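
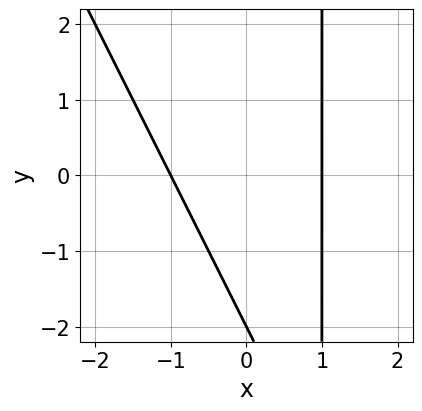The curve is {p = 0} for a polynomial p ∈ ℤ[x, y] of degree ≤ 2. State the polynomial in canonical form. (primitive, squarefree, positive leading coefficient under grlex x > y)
Degree: no degree-1 curve has this shape, so deg p = 2.
From the axis intercepts and sections: one y-axis crossing is at y = -2; among the integer gridlines, it crosses the x-axis at x ∈ {-1, 1}.
Matching integer coefficients to the picture gives p.

2*x^2 + x*y - y - 2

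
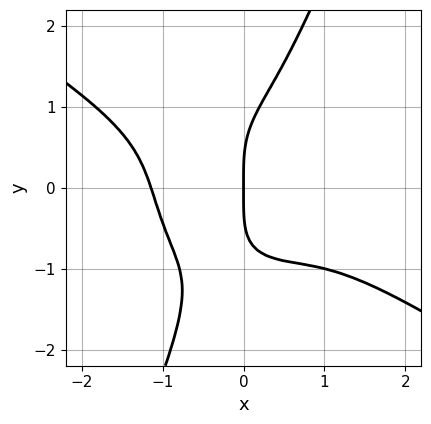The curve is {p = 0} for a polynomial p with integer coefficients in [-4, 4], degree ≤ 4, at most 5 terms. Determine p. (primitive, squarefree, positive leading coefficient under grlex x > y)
2*x^4 + 2*x^3*y + 2*x*y^3 - y^4 + 3*x

1. The degree is 4 — no degree-3 curve has this shape.
2. Checking where it meets the axes: one y-axis crossing is at y = 0; it crosses the x-axis at the gridline x = 0.
3. Matching integer coefficients to the picture gives p.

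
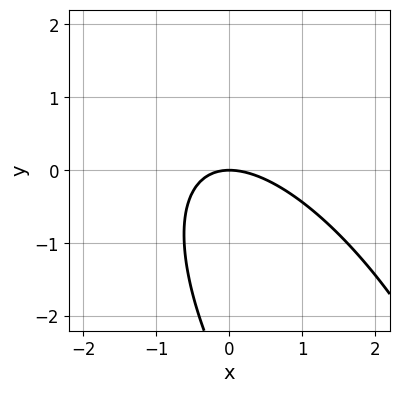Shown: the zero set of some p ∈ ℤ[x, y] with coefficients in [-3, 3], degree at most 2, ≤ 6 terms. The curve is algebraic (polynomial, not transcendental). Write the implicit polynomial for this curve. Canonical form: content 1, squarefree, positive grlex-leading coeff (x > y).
2*x^2 + 2*x*y + y^2 + 3*y

1. The degree is 2 — a generic line meets the curve in up to 2 points.
2. Against the integer gridlines: one x-axis crossing is at x = 0; one y-axis crossing is at y = 0.
3. Fitting integer coefficients to these (and the overall shape) gives p.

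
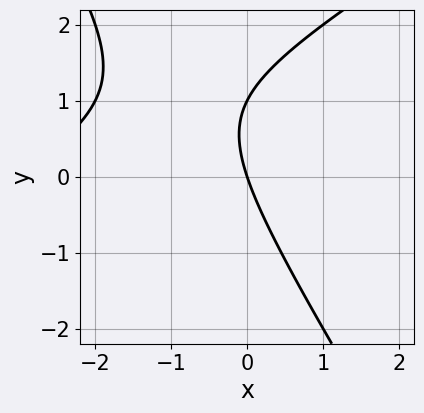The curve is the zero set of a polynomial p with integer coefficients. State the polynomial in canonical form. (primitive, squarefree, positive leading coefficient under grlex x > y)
x^2 - x*y - y^2 + 3*x + y

Degree: the shape is more complex than any degree-1 curve, so deg p = 2.
Reading off the gridlines: one x-axis crossing is at x = 0; among the integer gridlines, it crosses the y-axis at y ∈ {0, 1}.
Assembling these constraints gives the stated polynomial.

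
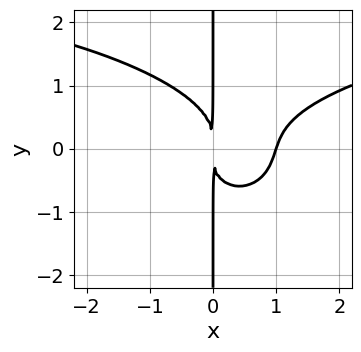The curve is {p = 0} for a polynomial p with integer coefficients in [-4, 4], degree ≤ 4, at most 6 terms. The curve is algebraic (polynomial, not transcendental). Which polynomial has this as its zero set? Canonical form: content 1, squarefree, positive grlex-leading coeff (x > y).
First, degree: the shape is more complex than any degree-3 curve, so deg p = 4.
Then, from the axis intercepts and sections: the visible y-axis segment lies entirely on the curve; it meets the x-axis at x = 1 (among the integer gridlines).
Finally, fitting integer coefficients to these (and the overall shape) gives p.

x^3*y + 3*x*y^3 - 3*x^3 + 3*x^2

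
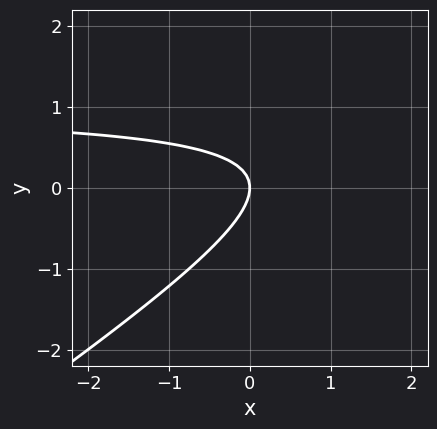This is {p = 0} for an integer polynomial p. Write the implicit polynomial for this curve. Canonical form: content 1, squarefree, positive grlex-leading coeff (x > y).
2*x*y - 3*y^2 - 2*x

First, the degree is 2 — a generic line meets the curve in up to 2 points.
Then, from the axis intercepts and sections: it crosses the x-axis at the gridline x = 0; it crosses the y-axis at the gridline y = 0.
Finally, the integer polynomial consistent with all of this is the stated p.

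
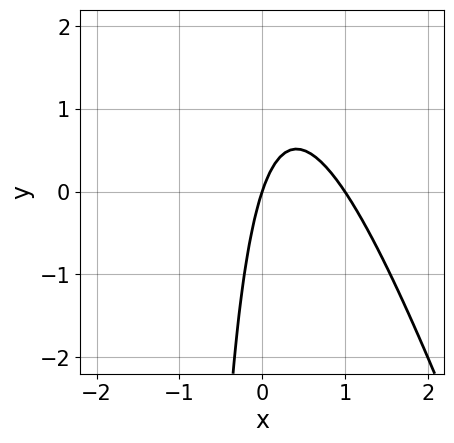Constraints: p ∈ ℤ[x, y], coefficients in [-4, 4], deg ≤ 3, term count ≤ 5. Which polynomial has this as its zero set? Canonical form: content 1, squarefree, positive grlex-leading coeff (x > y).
(a) The degree is 2 — a generic line meets the curve in up to 2 points.
(b) Observable constraints: it meets the y-axis at y = 0 (among the integer gridlines); among the integer gridlines, it crosses the x-axis at x ∈ {0, 1}.
(c) These observations pin down the coefficients.

3*x^2 + x*y - 3*x + y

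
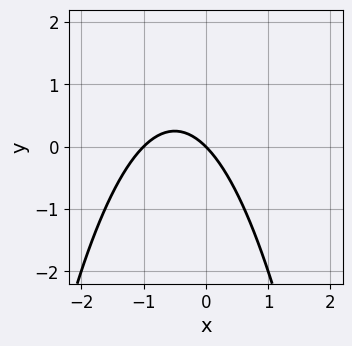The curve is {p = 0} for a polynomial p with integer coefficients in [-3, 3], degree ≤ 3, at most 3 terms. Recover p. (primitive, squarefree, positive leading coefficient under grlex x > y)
x^2 + x + y

Degree: the shape is more complex than any degree-1 curve, so deg p = 2.
From the visible intercepts: one y-axis crossing is at y = 0; among the integer gridlines, it crosses the x-axis at x ∈ {-1, 0}.
These observations pin down the coefficients.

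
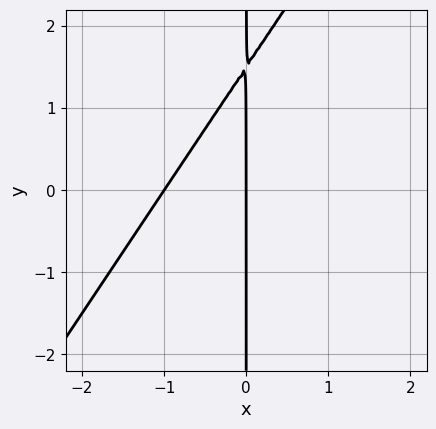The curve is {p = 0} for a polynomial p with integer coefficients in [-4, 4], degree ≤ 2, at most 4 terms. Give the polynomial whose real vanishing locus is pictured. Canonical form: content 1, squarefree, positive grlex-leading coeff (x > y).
(a) Degree: the shape is more complex than any degree-1 curve, so deg p = 2.
(b) Observable constraints: every point of the y-axis in the box is on the curve; the x-axis gridline crossings are at x ∈ {-1, 0}.
(c) Putting this together gives p.

3*x^2 - 2*x*y + 3*x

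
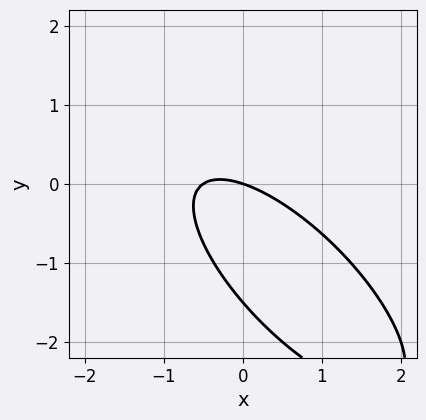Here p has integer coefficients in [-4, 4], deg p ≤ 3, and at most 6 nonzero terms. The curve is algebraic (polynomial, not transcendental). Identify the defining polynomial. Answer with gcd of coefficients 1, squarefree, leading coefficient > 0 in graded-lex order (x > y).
2*x^2 + 3*x*y + 2*y^2 + x + 3*y

1. Degree: no degree-1 curve has this shape, so deg p = 2.
2. Checking where it meets the axes: it meets the y-axis at y = 0 (among the integer gridlines); it crosses the x-axis at the gridline x = 0.
3. Assembling these constraints gives the stated polynomial.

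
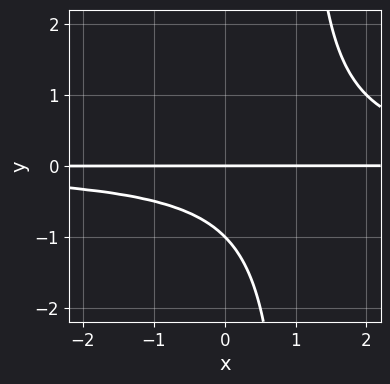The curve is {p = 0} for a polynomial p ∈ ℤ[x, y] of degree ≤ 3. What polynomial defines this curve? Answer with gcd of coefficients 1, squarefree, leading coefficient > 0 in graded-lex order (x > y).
x*y^2 - y^2 - y

The degree is 3 — a generic line meets the curve in up to 3 points.
Checking where it meets the axes: the visible x-axis segment lies entirely on the curve; the y-axis gridline crossings are at y ∈ {-1, 0}.
The integer polynomial consistent with all of this is the stated p.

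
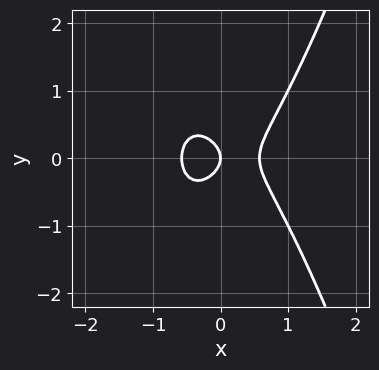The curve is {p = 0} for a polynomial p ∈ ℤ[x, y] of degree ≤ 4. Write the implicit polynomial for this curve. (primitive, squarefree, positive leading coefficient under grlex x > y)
3*x^3 - 2*y^2 - x

(a) deg p = 3. A generic line meets the curve in up to 3 points.
(b) Symmetries: it's symmetric under y → −y, forcing even powers of y.
(c) Observable constraints: it crosses the x-axis at the gridline x = 0; it meets the y-axis at y = 0 (among the integer gridlines).
(d) Assembling these constraints gives the stated polynomial.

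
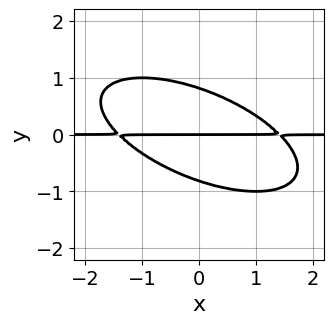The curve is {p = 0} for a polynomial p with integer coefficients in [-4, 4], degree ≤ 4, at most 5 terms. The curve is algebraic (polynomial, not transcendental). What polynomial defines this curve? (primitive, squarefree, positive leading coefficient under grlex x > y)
1. Degree: a generic line meets the curve in up to 3 points, so deg p = 3.
2. Against the integer gridlines: every point of the x-axis in the box is on the curve; one y-axis crossing is at y = 0.
3. These observations pin down the coefficients.

x^2*y + 2*x*y^2 + 3*y^3 - 2*y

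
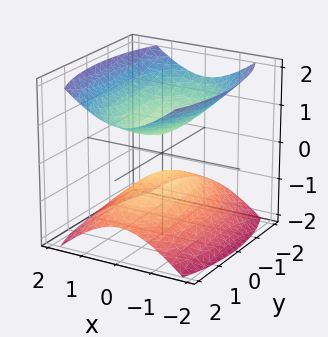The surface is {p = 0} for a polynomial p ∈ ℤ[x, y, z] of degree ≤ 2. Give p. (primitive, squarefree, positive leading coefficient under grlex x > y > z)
1. I count 2 distinct pieces. They look like related sheets of one shape, so recover p as a whole.
2. deg p = 2. Two sheets facing apart; a quadric.
3. Symmetries: it's symmetric under z → −z, forcing even powers of z; the y ↦ −y reflection is a symmetry, so y appears only in even powers; mirror symmetry x ↦ −x ⇒ only even powers of x.
4. Against the integer gridlines: the surface avoids every integer x-axis point in the box; the surface avoids every integer y-axis point in the box.
5. Putting this together gives p.

3*x^2 + y^2 - 3*z^2 + 1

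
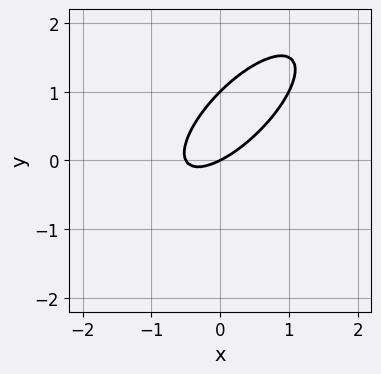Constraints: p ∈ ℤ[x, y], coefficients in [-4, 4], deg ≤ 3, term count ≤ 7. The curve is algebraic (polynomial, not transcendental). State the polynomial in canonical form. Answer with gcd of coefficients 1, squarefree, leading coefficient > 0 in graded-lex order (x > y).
2*x^2 - 3*x*y + 2*y^2 + x - 2*y

Degree: the shape is more complex than any degree-1 curve, so deg p = 2.
Against the integer gridlines: one x-axis crossing is at x = 0; the y-axis gridline crossings are at y ∈ {0, 1}.
Fitting integer coefficients to these (and the overall shape) gives p.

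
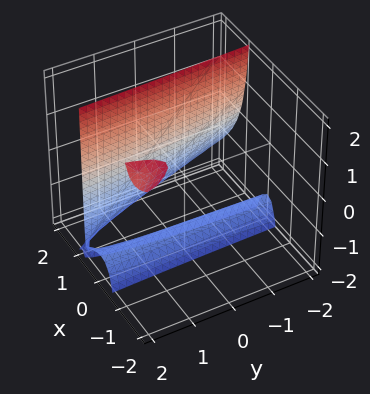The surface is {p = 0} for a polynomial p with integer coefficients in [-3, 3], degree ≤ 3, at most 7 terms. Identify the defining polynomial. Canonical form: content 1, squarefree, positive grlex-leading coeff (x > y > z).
(a) There are 2 components.
(b) Degree: the shape is more complex than any degree-2 surface, so deg p = 3.
(c) From the axis intercepts and sections: it misses every integer gridline on the y-axis; it meets the x-axis at x = 1 (among the integer gridlines).
(d) Matching integer coefficients to the picture gives p.

3*x^3 + x^2*y + 3*x^2*z - 2*z - 3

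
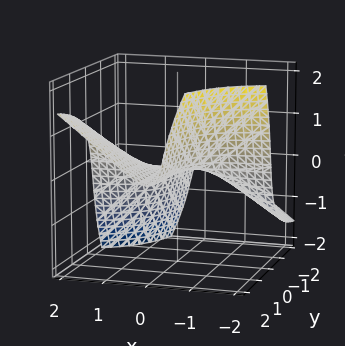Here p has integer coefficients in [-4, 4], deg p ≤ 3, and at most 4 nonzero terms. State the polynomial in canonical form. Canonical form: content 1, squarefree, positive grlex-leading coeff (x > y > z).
Degree: the shape is more complex than any degree-2 surface, so deg p = 3.
Observable constraints: it crosses the z-axis at the gridline z = 0; every point of the x-axis in the box is on the surface; every point of the y-axis in the box is on the surface.
Assembling these constraints gives the stated polynomial.

3*x^2*y - 3*x*y*z - z^3 - 3*z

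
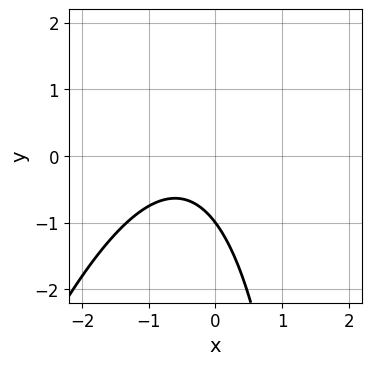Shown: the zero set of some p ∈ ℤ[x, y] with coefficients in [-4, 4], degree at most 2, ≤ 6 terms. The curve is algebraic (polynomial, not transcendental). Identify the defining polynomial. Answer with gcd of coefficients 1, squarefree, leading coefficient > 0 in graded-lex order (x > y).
First, degree: the shape is more complex than any degree-1 curve, so deg p = 2.
Next, observable constraints: it crosses the y-axis at the gridline y = -1; it misses every integer gridline on the x-axis.
Finally, the integer polynomial consistent with all of this is the stated p.

3*x^2 - x*y + 3*x + 3*y + 3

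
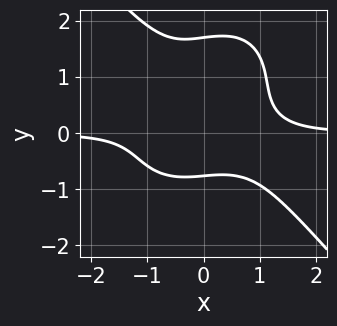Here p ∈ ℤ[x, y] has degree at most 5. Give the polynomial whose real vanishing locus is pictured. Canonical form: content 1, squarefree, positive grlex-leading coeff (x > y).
The degree is 4 — no degree-3 curve has this shape.
From the axis intercepts and sections: the curve avoids every integer x-axis point in the box.
These observations pin down the coefficients.

3*x^3*y + 2*y^4 - 3*y^3 - x*y - 2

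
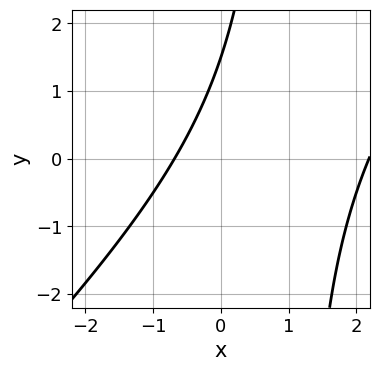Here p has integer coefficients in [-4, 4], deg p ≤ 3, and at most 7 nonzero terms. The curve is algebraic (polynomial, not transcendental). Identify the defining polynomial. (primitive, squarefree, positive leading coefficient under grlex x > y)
2*x^2 - 2*x*y - 3*x + 2*y - 3

First, the degree is 2 — no degree-1 curve has this shape.
Finally, the integer polynomial consistent with all of this is the stated p.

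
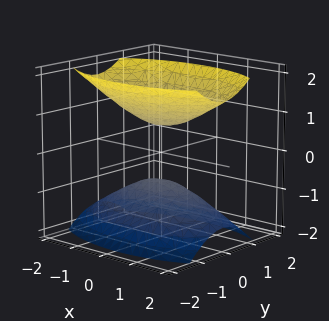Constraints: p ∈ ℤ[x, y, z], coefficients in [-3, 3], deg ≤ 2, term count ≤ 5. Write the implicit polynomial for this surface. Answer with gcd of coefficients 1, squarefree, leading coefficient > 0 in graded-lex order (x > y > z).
x^2 + 3*y^2 - 2*z^2 + 1

First, the picture has 2 separate pieces. Treating them together as one polynomial.
Then, degree: two sheets facing apart; a quadric, so deg p = 2.
Then, symmetries: mirror symmetry z ↦ −z ⇒ only even powers of z; it's symmetric under x → −x, forcing even powers of x; the y ↦ −y reflection is a symmetry, so y appears only in even powers.
Next, reading off the gridlines: it misses every integer gridline on the x-axis; no y-intercept at any integer in the box.
Finally, assembling these constraints gives the stated polynomial.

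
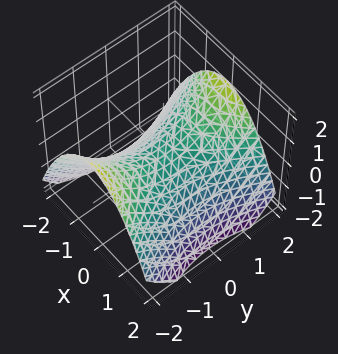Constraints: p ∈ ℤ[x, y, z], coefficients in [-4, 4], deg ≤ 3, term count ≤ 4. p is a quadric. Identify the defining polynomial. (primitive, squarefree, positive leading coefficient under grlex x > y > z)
deg p = 2. A saddle surface; a quadric.
Symmetries: it's symmetric under x → −x, forcing even powers of x; the y ↦ −y reflection is a symmetry, so y appears only in even powers.
Against the integer gridlines: it meets the y-axis at y = 0 (among the integer gridlines); it meets the x-axis at x = 0 (among the integer gridlines); it meets the z-axis at z = 0 (among the integer gridlines).
Fitting integer coefficients to these (and the overall shape) gives p.

2*x^2 - y^2 + 3*z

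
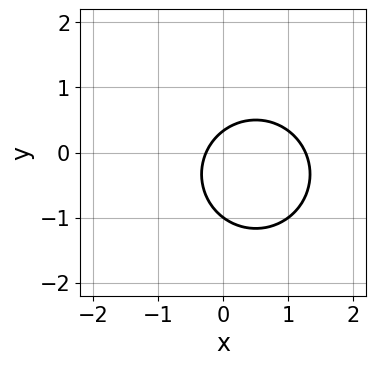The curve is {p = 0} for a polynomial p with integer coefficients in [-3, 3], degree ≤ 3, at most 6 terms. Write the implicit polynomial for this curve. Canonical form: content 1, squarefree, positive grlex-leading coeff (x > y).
3*x^2 + 3*y^2 - 3*x + 2*y - 1

(a) Degree: no degree-1 curve has this shape, so deg p = 2.
(b) Reading off the gridlines: it crosses the y-axis at the gridline y = -1.
(c) Solving for integer coefficients yields p as stated.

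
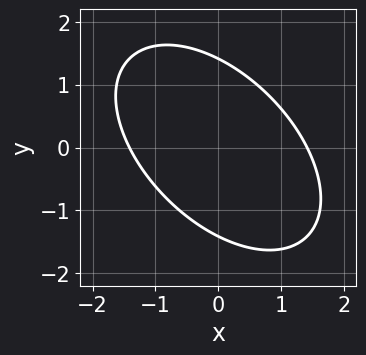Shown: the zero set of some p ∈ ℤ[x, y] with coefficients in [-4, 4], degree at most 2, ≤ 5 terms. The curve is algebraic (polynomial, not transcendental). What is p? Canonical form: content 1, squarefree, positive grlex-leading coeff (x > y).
x^2 + x*y + y^2 - 2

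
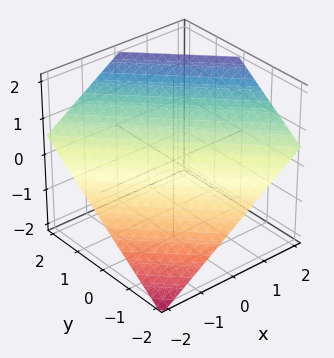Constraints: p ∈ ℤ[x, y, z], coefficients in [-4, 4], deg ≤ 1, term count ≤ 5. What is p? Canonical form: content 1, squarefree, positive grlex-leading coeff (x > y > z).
2*x + 2*y - 3*z + 2

(a) deg p = 1.
(b) Checking where it meets the axes: it crosses the x-axis at the gridline x = -1; one y-axis crossing is at y = -1.
(c) Together with the visible shape, these determine p as stated.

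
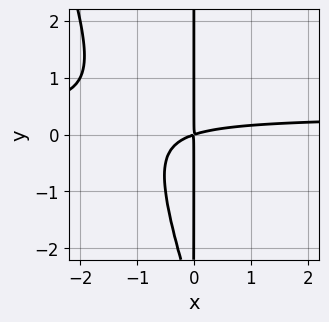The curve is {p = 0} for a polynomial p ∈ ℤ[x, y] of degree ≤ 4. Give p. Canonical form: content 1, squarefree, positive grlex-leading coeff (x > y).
3*x^2*y + x*y^2 - x^2 + 3*x*y

(a) The degree is 3 — no degree-2 curve has this shape.
(b) Observable constraints: the visible y-axis segment lies entirely on the curve.
(c) Matching integer coefficients to the picture gives p.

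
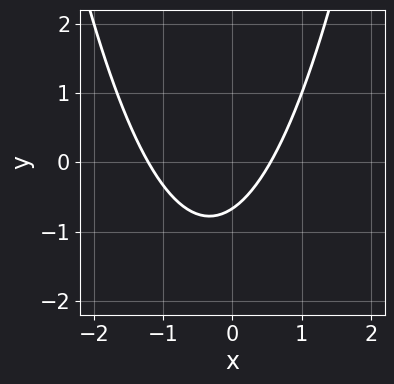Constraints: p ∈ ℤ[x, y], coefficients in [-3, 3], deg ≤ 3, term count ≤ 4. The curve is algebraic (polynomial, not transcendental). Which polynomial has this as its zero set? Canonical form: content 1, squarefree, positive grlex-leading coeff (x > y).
3*x^2 + 2*x - 3*y - 2

(a) deg p = 2. No degree-1 curve has this shape.
(b) Matching integer coefficients to the picture gives p.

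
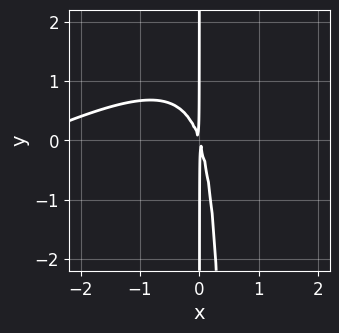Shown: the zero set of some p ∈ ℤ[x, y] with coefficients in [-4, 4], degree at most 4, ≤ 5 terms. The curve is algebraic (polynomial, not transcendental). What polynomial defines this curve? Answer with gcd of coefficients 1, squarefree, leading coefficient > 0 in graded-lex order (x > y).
x^3 - 2*x^2*y + 3*x^2 + x*y

(a) deg p = 3. A generic line meets the curve in up to 3 points.
(b) Against the integer gridlines: every point of the y-axis in the box is on the curve.
(c) Together with the visible shape, these determine p as stated.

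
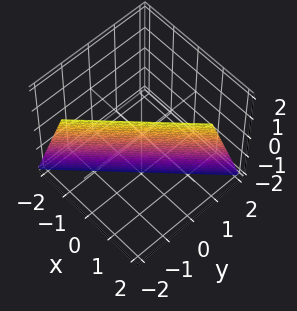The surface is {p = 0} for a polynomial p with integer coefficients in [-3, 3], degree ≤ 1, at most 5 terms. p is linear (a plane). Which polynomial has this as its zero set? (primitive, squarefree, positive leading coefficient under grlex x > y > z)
deg p = 1.
Observable constraints: it crosses the z-axis at the gridline z = -2.
Assembling these constraints gives the stated polynomial.

3*x - 3*y - z - 2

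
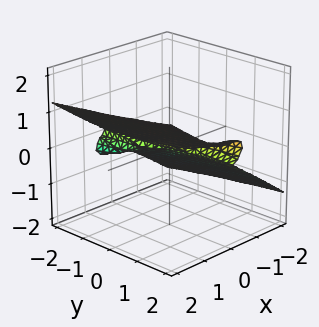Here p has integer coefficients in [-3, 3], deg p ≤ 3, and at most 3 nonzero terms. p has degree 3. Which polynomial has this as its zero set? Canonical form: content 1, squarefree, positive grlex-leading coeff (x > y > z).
x^3 + y*z^2 - 3*z^3

Degree: a generic line meets the surface in up to 3 points, so deg p = 3.
Reading off the gridlines: it meets the z-axis at z = 0 (among the integer gridlines); every point of the y-axis in the box is on the surface; one x-axis crossing is at x = 0.
The integer polynomial consistent with all of this is the stated p.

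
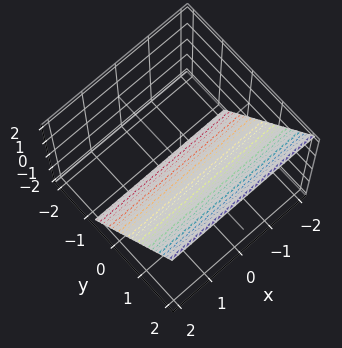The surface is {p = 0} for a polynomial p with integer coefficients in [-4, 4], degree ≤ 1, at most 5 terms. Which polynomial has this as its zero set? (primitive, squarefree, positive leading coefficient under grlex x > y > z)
deg p = 1. The surface is flat (a plane).
Reading off the gridlines: the surface avoids every integer x-axis point in the box; it crosses the z-axis at the gridline z = -1.
Putting this together gives p.

3*y - 2*z - 2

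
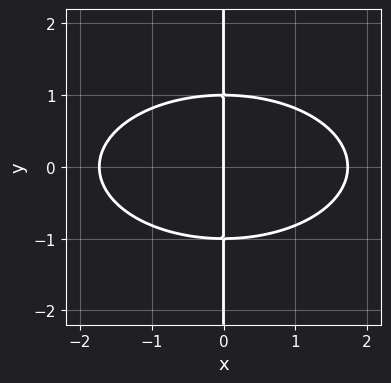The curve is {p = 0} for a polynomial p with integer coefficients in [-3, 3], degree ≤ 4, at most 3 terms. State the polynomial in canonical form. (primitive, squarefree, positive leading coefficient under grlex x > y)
x^3 + 3*x*y^2 - 3*x

(a) The degree is 3 — no degree-2 curve has this shape.
(b) Symmetries: it's symmetric under y → −y, forcing even powers of y.
(c) Observable constraints: every point of the y-axis in the box is on the curve; it meets the x-axis at x = 0 (among the integer gridlines).
(d) Putting this together gives p.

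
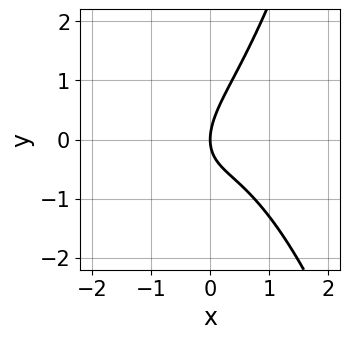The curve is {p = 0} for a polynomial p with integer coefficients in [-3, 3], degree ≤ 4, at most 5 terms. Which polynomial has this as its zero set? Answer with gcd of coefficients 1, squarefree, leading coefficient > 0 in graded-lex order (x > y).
3*x^3 + 2*x*y - 2*y^2 + 3*x

1. The degree is 3 — no degree-2 curve has this shape.
2. Observable constraints: it meets the x-axis at x = 0 (among the integer gridlines); it crosses the y-axis at the gridline y = 0.
3. Putting this together gives p.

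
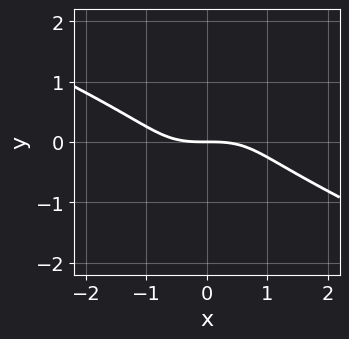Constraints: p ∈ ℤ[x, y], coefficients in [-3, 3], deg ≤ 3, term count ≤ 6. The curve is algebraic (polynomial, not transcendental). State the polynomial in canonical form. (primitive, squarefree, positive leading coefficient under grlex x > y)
(a) Degree: the shape is more complex than any degree-2 curve, so deg p = 3.
(b) Observable constraints: one x-axis crossing is at x = 0; one y-axis crossing is at y = 0.
(c) Fitting integer coefficients to these (and the overall shape) gives p.

x^3 - 3*x*y^2 + 3*y^3 + 3*y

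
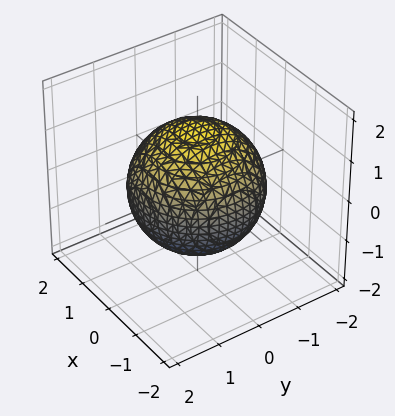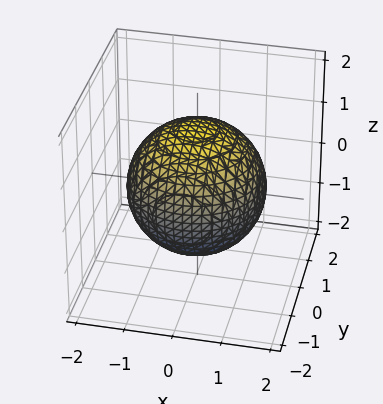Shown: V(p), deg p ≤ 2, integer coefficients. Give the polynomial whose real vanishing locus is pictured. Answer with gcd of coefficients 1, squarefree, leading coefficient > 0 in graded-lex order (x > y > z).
1. deg p = 2. A closed, bounded, convex surface; a quadric.
2. Symmetries: it's symmetric under z → −z, forcing even powers of z; the z-axis is an axis of rotation, so x and y enter only as x² + y².
3. From the visible intercepts: a circular section at z = 0 has radius between 1 and 2.
4. These observations pin down the coefficients.

x^2 + y^2 + z^2 - 2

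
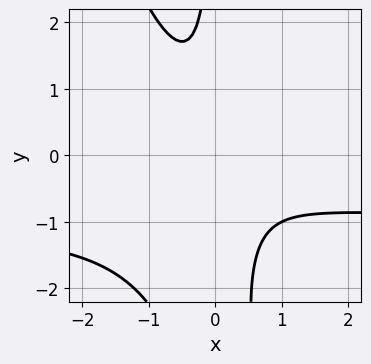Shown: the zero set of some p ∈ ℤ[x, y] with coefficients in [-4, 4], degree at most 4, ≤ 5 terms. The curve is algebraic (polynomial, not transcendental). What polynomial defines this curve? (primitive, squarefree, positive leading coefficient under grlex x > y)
Degree: no degree-2 curve has this shape, so deg p = 3.
Against the integer gridlines: the curve avoids every integer y-axis point in the box; no x-intercept at any integer in the box.
Fitting integer coefficients to these (and the overall shape) gives p.

3*x^2*y + x*y^2 + 3*x^2 + 3*x*y + 2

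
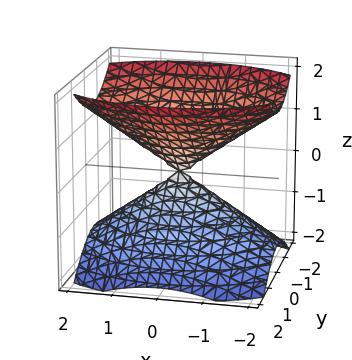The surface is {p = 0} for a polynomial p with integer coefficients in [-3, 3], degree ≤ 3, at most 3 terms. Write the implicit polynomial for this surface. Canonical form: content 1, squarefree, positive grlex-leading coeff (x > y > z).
x^2 + 2*y^2 - 2*z^2

1. I count 2 distinct pieces. Treating them together as one polynomial.
2. The degree is 2 — a double cone through the origin; a quadric.
3. Symmetries: mirror symmetry x ↦ −x ⇒ only even powers of x; it's symmetric under y → −y, forcing even powers of y; mirror symmetry z ↦ −z ⇒ only even powers of z.
4. Reading off the gridlines: one x-axis crossing is at x = 0; it crosses the y-axis at the gridline y = 0; one z-axis crossing is at z = 0.
5. Fitting integer coefficients to these (and the overall shape) gives p.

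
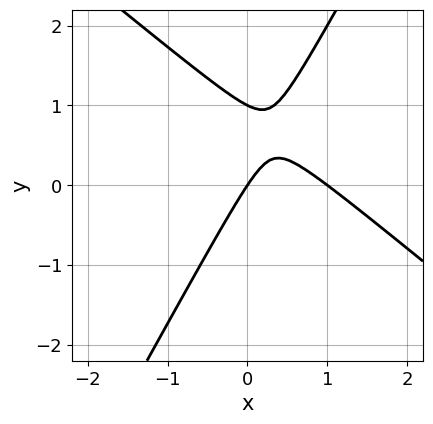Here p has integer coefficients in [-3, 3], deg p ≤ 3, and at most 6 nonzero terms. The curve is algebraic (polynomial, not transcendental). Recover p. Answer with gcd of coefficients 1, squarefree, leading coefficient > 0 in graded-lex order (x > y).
1. Degree: the shape is more complex than any degree-1 curve, so deg p = 2.
2. Reading off the gridlines: the x-axis gridline crossings are at x ∈ {0, 1}; among the integer gridlines, it crosses the y-axis at y ∈ {0, 1}.
3. Fitting integer coefficients to these (and the overall shape) gives p.

3*x^2 + 2*x*y - 2*y^2 - 3*x + 2*y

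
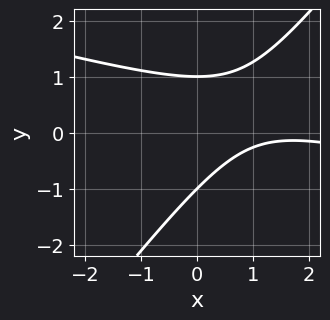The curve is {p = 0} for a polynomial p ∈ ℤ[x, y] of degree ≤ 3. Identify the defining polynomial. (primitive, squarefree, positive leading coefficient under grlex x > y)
1. The degree is 2 — the shape is more complex than any degree-1 curve.
2. Against the integer gridlines: among the integer gridlines, it crosses the y-axis at y ∈ {-1, 1}; no x-intercept at any integer in the box.
3. Together with the visible shape, these determine p as stated.

x^2 + 3*x*y - 3*y^2 - 3*x + 3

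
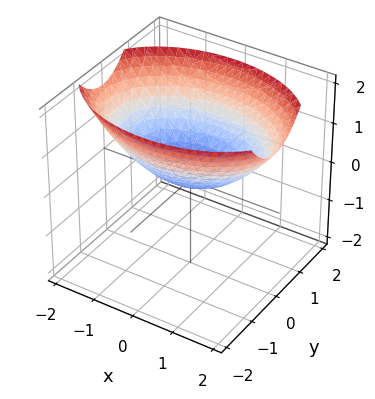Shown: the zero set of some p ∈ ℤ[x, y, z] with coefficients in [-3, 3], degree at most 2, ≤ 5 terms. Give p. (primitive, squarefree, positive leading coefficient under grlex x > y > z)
x^2 + 2*y^2 - 3*z

(a) deg p = 2. A paraboloid; a quadric.
(b) Symmetries: mirror symmetry x ↦ −x ⇒ only even powers of x; mirror symmetry y ↦ −y ⇒ only even powers of y.
(c) From the visible intercepts: it meets the z-axis at z = 0 (among the integer gridlines); it crosses the y-axis at the gridline y = 0; it crosses the x-axis at the gridline x = 0.
(d) Assembling these constraints gives the stated polynomial.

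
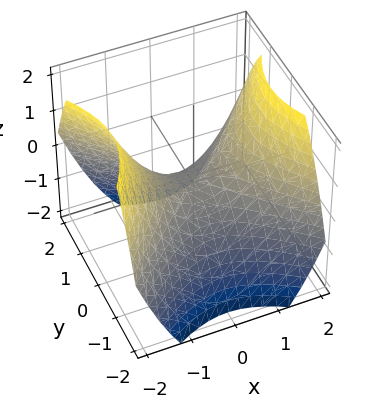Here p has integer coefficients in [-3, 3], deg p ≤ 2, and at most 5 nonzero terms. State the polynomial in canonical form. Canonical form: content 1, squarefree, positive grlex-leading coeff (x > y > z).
1. The degree is 2 — a saddle surface; a quadric.
2. Symmetries: the x ↦ −x reflection is a symmetry, so x appears only in even powers; it's symmetric under y → −y, forcing even powers of y.
3. Reading off the gridlines: it meets the y-axis at y = 0 (among the integer gridlines); it crosses the x-axis at the gridline x = 0; it meets the z-axis at z = 0 (among the integer gridlines).
4. Assembling these constraints gives the stated polynomial.

2*x^2 - 2*y^2 - 3*z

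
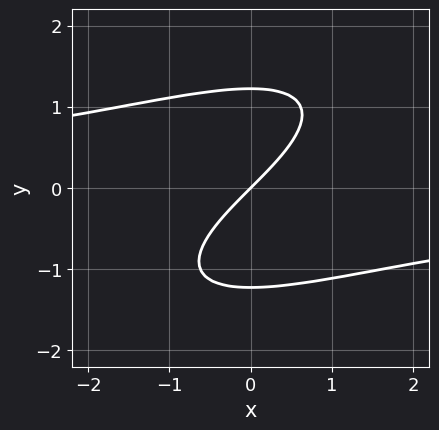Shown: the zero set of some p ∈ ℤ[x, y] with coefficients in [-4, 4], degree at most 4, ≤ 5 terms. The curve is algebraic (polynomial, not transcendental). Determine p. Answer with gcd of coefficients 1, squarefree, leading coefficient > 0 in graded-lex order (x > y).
x^2*y - 2*x*y^2 + 2*y^3 + 3*x - 3*y

deg p = 3.
Against the integer gridlines: it meets the x-axis at x = 0 (among the integer gridlines); one y-axis crossing is at y = 0.
Together with the visible shape, these determine p as stated.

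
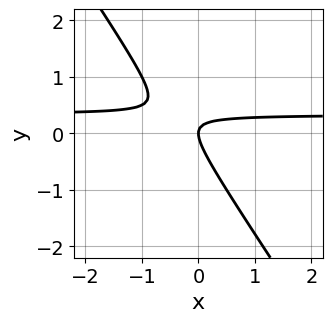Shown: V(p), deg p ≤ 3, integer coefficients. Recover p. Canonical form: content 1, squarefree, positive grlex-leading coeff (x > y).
3*x*y + 2*y^2 - x

First, the degree is 2 — no degree-1 curve has this shape.
Next, observable constraints: one x-axis crossing is at x = 0; one y-axis crossing is at y = 0.
Finally, fitting integer coefficients to these (and the overall shape) gives p.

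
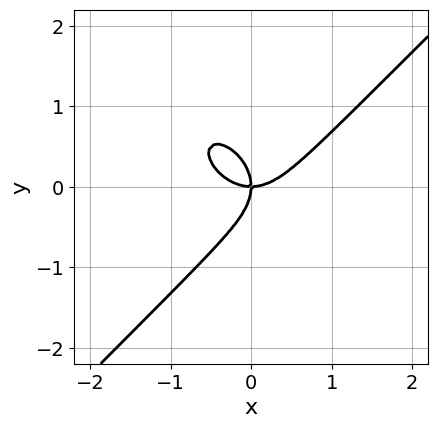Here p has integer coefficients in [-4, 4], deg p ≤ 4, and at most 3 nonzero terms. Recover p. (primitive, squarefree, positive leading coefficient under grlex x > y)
First, deg p = 3.
Next, against the integer gridlines: it crosses the y-axis at the gridline y = 0; it meets the x-axis at x = 0 (among the integer gridlines).
Finally, together with the visible shape, these determine p as stated.

x^3 - y^3 - x*y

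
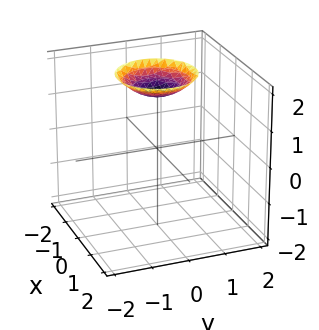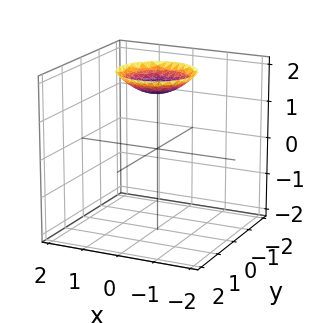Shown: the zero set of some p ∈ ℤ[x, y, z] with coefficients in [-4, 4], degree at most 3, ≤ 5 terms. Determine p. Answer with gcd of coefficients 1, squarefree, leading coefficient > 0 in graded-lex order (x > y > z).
Degree: a generic line meets the surface in up to 2 points, so deg p = 2.
Symmetries: rotational symmetry about the z-axis ⇒ p depends on x, y only through x² + y².
Observable constraints: it misses every integer gridline on the y-axis; the surface avoids every integer x-axis point in the box.
Together with the visible shape, these determine p as stated.

x^2 + y^2 - 2*z + 3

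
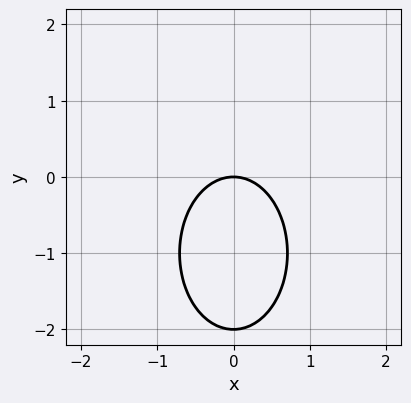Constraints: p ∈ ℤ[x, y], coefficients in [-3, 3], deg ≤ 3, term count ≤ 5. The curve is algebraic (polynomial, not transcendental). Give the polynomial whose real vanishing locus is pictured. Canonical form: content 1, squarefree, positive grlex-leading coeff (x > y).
2*x^2 + y^2 + 2*y

First, deg p = 2. No degree-1 curve has this shape.
Next, symmetries: it's symmetric under x → −x, forcing even powers of x.
Next, against the integer gridlines: it meets the x-axis at x = 0 (among the integer gridlines); the y-axis gridline crossings are at y ∈ {-2, 0}.
Finally, fitting integer coefficients to these (and the overall shape) gives p.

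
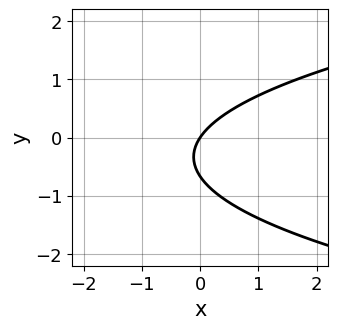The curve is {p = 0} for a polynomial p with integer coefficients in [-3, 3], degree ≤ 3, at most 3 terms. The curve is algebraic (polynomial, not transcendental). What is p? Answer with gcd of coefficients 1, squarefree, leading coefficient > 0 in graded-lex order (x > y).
3*y^2 - 3*x + 2*y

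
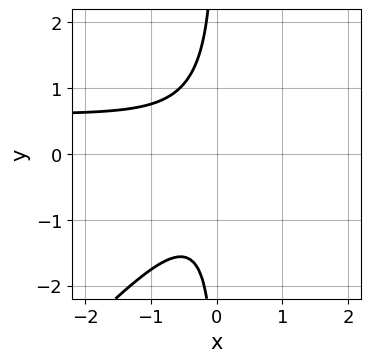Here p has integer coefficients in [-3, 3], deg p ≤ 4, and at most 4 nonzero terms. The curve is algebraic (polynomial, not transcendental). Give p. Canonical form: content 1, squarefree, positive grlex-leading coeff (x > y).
1. Degree: a generic line meets the curve in up to 3 points, so deg p = 3.
2. From the axis intercepts and sections: the curve avoids every integer y-axis point in the box; no x-intercept at any integer in the box.
3. Assembling these constraints gives the stated polynomial.

3*x^2*y - 3*x*y^2 - 2*x^2 - 2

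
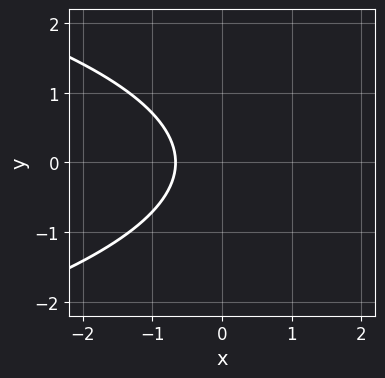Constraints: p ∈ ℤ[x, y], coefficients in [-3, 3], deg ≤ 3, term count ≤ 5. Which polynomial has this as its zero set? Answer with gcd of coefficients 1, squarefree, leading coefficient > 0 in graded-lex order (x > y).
2*y^2 + 3*x + 2

The degree is 2 — the shape is more complex than any degree-1 curve.
Symmetries: the y ↦ −y reflection is a symmetry, so y appears only in even powers.
Checking where it meets the axes: it misses every integer gridline on the y-axis.
These observations pin down the coefficients.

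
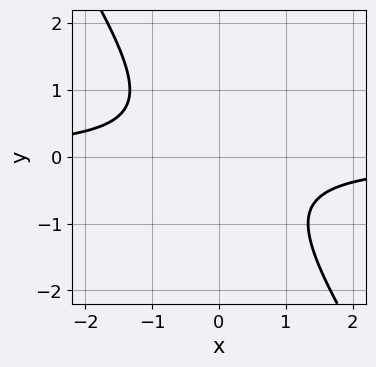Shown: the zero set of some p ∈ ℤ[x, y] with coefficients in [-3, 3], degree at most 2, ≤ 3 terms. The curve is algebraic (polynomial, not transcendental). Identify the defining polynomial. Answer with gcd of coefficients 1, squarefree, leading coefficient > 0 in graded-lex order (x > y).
(a) deg p = 2. A generic line meets the curve in up to 2 points.
(b) From the axis intercepts and sections: no x-intercept at any integer in the box; it misses every integer gridline on the y-axis.
(c) These observations pin down the coefficients.

3*x*y + 2*y^2 + 2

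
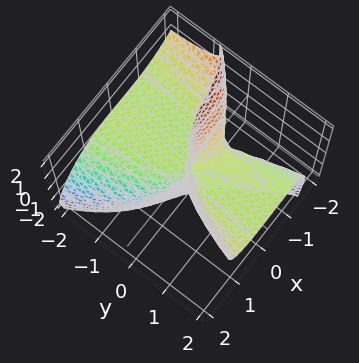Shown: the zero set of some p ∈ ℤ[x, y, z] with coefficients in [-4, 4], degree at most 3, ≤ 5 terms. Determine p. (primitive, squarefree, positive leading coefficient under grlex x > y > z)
1. deg p = 3.
2. Checking where it meets the axes: the visible y-axis segment lies entirely on the surface; one x-axis crossing is at x = -1.
3. Solving for integer coefficients yields p as stated.

x^3 + x^2*z + x*z^2 + x^2 - 3*y*z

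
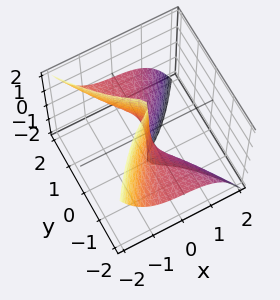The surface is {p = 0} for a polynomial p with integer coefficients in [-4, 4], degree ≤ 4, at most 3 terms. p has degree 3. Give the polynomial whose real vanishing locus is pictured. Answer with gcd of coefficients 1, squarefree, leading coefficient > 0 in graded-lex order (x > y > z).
The degree is 3 — no degree-2 surface has this shape.
Against the integer gridlines: it crosses the x-axis at the gridline x = 0; the visible z-axis segment lies entirely on the surface; every point of the y-axis in the box is on the surface.
These observations pin down the coefficients.

3*x^3 + 3*y^2*z + 2*x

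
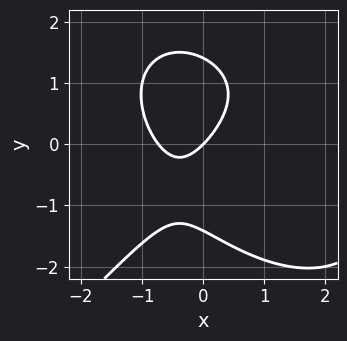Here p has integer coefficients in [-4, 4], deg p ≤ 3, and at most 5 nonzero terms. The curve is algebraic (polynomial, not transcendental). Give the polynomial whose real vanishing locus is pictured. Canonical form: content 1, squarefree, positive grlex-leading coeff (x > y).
x^3 - y^3 - 2*x^2 - 2*x + 2*y

deg p = 3.
From the axis intercepts and sections: it meets the x-axis at x = 0 (among the integer gridlines); it meets the y-axis at y = 0 (among the integer gridlines).
The integer polynomial consistent with all of this is the stated p.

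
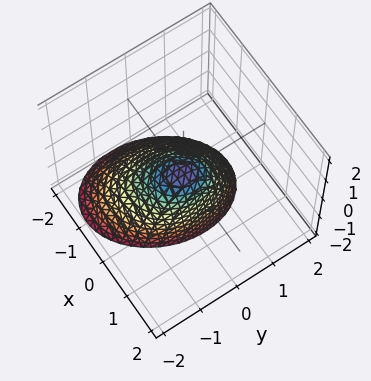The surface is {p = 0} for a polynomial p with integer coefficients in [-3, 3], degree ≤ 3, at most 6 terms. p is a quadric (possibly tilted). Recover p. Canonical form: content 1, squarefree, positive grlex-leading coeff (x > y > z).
First, the degree is 2 — no degree-1 surface has this shape.
Then, checking where it meets the axes: it meets the y-axis at y = 0 (among the integer gridlines); it crosses the z-axis at the gridline z = 0; it crosses the x-axis at the gridline x = 0.
Finally, solving for integer coefficients yields p as stated.

3*x^2 - x*y - 2*x*z + 2*y^2 + 2*z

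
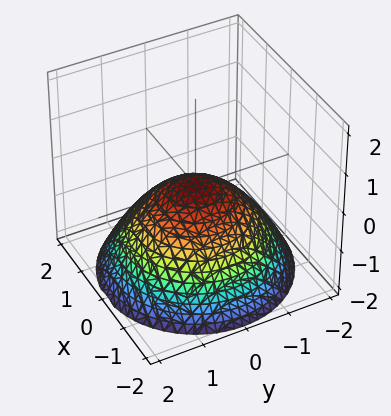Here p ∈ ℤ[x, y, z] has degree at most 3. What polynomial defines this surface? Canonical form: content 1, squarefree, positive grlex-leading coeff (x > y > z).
x^2 + y^2 + 2*z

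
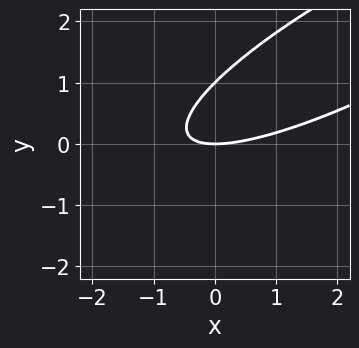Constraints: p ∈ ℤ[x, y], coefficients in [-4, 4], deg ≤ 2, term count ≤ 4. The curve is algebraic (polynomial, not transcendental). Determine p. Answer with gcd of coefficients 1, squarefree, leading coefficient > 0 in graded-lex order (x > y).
x^2 - 3*x*y + 3*y^2 - 3*y

First, the degree is 2 — no degree-1 curve has this shape.
Then, from the axis intercepts and sections: among the integer gridlines, it crosses the y-axis at y ∈ {0, 1}; it crosses the x-axis at the gridline x = 0.
Finally, solving for integer coefficients yields p as stated.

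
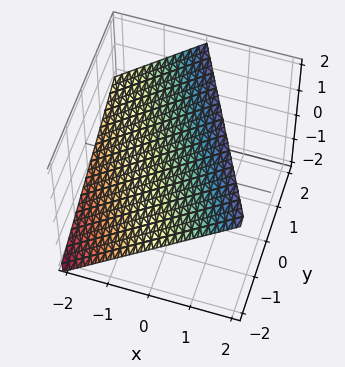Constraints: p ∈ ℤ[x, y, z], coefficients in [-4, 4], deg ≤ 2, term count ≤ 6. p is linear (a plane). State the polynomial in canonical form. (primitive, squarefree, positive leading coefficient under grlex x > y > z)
2*x + y - 2*z + 2

deg p = 1. The surface is flat (a plane).
Against the integer gridlines: it crosses the y-axis at the gridline y = -2; one x-axis crossing is at x = -1; it meets the z-axis at z = 1 (among the integer gridlines).
Assembling these constraints gives the stated polynomial.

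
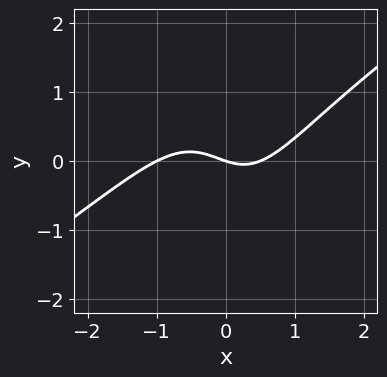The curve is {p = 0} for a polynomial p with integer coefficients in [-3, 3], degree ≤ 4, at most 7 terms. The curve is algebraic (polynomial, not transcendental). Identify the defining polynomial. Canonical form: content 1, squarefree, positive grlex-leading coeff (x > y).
2*x^3 - 3*x^2*y + x^2 - x - 3*y

Degree: a generic line meets the curve in up to 3 points, so deg p = 3.
From the axis intercepts and sections: the x-axis gridline crossings are at x ∈ {-1, 0}; it meets the y-axis at y = 0 (among the integer gridlines).
Solving for integer coefficients yields p as stated.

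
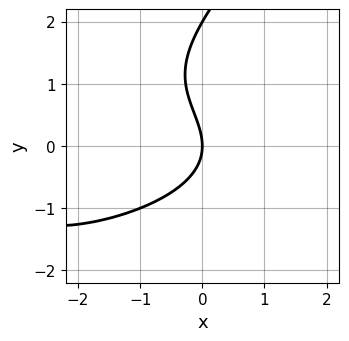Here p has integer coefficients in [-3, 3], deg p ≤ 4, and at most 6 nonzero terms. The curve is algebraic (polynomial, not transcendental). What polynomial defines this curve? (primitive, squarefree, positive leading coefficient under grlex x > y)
x*y^2 - y^3 + x^2 + 2*y^2 + 3*x

1. Degree: no degree-2 curve has this shape, so deg p = 3.
2. Reading off the gridlines: it meets the x-axis at x = 0 (among the integer gridlines); the y-axis gridline crossings are at y ∈ {0, 2}.
3. Putting this together gives p.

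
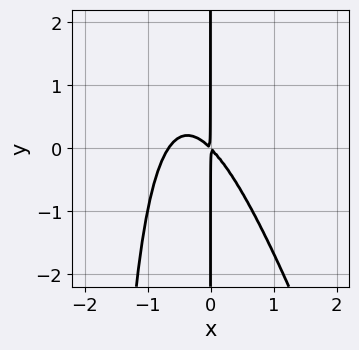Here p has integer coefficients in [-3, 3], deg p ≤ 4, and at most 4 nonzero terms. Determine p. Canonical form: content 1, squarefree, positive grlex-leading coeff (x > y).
First, degree: the shape is more complex than any degree-2 curve, so deg p = 3.
Then, reading off the gridlines: every point of the y-axis in the box is on the curve.
Finally, assembling these constraints gives the stated polynomial.

3*x^3 + x^2*y + 2*x^2 + 2*x*y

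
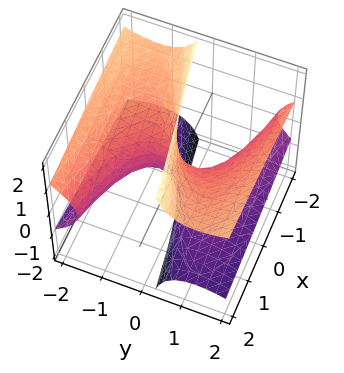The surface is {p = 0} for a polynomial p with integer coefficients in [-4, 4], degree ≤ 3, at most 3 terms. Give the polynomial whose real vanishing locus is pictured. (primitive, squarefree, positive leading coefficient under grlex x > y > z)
1. Degree: a generic line meets the surface in up to 3 points, so deg p = 3.
2. From the axis intercepts and sections: every point of the z-axis in the box is on the surface; one y-axis crossing is at y = 0; it crosses the x-axis at the gridline x = 0.
3. These observations pin down the coefficients.

y^3 - 3*y*z^2 + 2*x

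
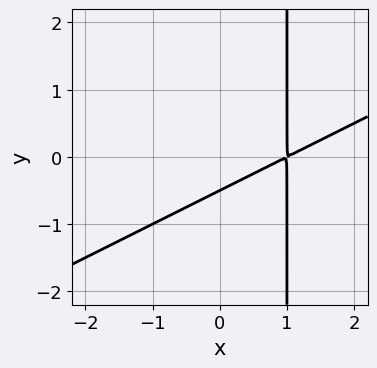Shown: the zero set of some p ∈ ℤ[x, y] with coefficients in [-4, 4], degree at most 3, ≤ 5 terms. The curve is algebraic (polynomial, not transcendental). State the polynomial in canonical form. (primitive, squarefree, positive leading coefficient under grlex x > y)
(a) deg p = 2.
(b) Solving for integer coefficients yields p as stated.

x^2 - 2*x*y - 2*x + 2*y + 1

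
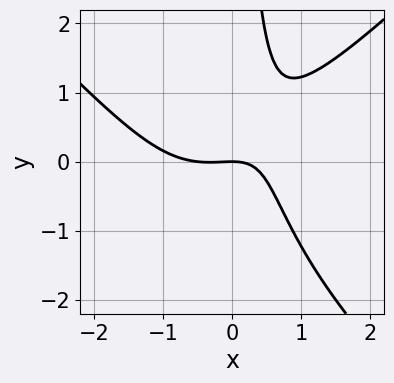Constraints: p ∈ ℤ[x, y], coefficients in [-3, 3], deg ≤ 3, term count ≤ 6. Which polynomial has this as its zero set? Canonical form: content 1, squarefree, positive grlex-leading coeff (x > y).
First, the degree is 3 — no degree-2 curve has this shape.
Then, from the axis intercepts and sections: it meets the y-axis at y = 0 (among the integer gridlines); it crosses the x-axis at the gridline x = 0.
Finally, fitting integer coefficients to these (and the overall shape) gives p.

2*x^3 - 2*x*y^2 + x^2 - 3*x*y + 3*y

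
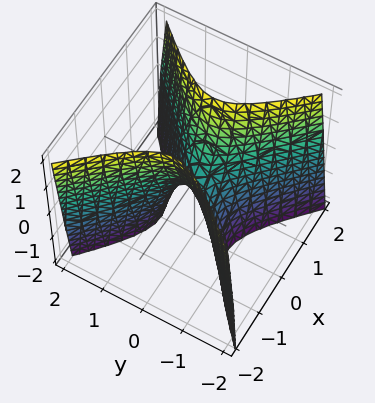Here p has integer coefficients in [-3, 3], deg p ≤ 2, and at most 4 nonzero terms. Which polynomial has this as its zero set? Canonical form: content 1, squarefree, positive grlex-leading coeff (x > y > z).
(a) Degree: a saddle surface; a quadric, so deg p = 2.
(b) Symmetries: it's symmetric under y → −y, forcing even powers of y; it's symmetric under x → −x, forcing even powers of x.
(c) Observable constraints: one z-axis crossing is at z = 0; one y-axis crossing is at y = 0; it crosses the x-axis at the gridline x = 0.
(d) Assembling these constraints gives the stated polynomial.

3*x^2 - 3*y^2 - z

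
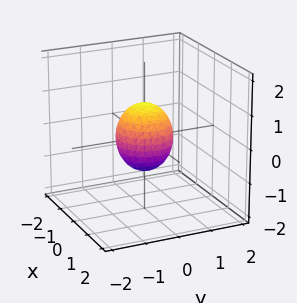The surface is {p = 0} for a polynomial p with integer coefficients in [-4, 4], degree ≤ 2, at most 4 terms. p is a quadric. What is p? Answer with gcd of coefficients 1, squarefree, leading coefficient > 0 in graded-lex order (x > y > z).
(a) Degree: a closed, bounded, convex surface; a quadric, so deg p = 2.
(b) Symmetries: the z-axis is an axis of rotation, so x and y enter only as x² + y²; the z ↦ −z reflection is a symmetry, so z appears only in even powers.
(c) Against the integer gridlines: the z-axis gridline crossings are at z ∈ {-1, 1}; a circular section at z = 0 has radius between 0 and 1.
(d) The integer polynomial consistent with all of this is the stated p.

3*x^2 + 3*y^2 + 2*z^2 - 2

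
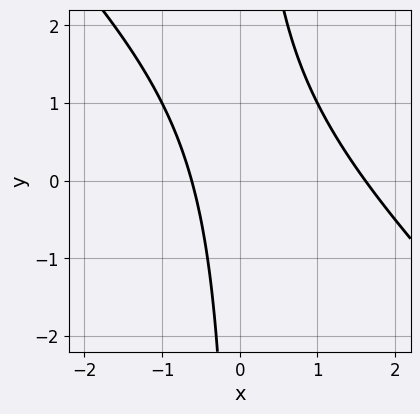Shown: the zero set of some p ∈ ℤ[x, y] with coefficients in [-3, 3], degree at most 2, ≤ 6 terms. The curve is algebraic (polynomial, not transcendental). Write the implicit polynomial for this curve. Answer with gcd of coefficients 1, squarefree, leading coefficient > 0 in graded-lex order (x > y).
First, deg p = 2. A generic line meets the curve in up to 2 points.
Next, from the visible intercepts: no y-intercept at any integer in the box.
Finally, these observations pin down the coefficients.

x^2 + x*y - x - 1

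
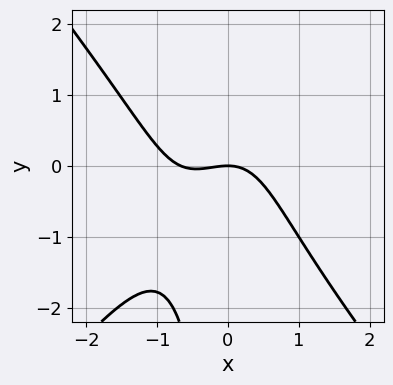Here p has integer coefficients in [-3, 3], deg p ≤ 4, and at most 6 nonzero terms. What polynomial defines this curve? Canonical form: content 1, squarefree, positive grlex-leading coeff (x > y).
3*x^3 - 2*x*y^2 + 2*x^2 + 3*y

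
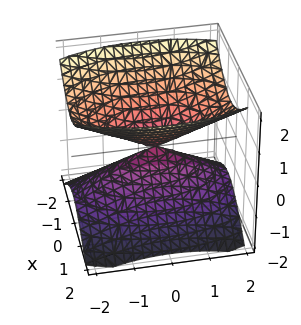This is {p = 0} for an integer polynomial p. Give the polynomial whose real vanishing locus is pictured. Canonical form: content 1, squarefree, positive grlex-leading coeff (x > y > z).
(a) There are 2 components.
(b) deg p = 2.
(c) Symmetries: it's symmetric under y → −y, forcing even powers of y; the x ↦ −x reflection is a symmetry, so x appears only in even powers; mirror symmetry z ↦ −z ⇒ only even powers of z.
(d) From the axis intercepts and sections: it meets the y-axis at y = 0 (among the integer gridlines); it crosses the z-axis at the gridline z = 0; it meets the x-axis at x = 0 (among the integer gridlines).
(e) These observations pin down the coefficients.

3*x^2 + y^2 - 3*z^2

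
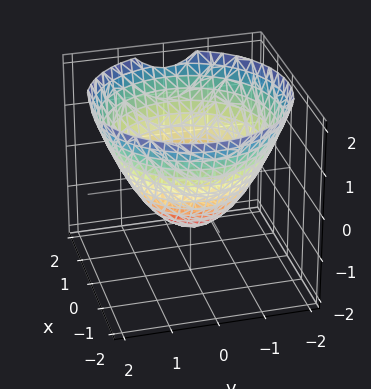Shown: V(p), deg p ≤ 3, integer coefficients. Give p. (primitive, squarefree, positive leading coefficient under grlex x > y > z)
Degree: the shape is more complex than any degree-1 surface, so deg p = 2.
Symmetries: the z-axis is an axis of rotation, so x and y enter only as x² + y².
Observable constraints: it meets the z-axis at z = -1 (among the integer gridlines); a circular section at z = 0 has radius between 1 and 2.
The integer polynomial consistent with all of this is the stated p.

2*x^2 + 2*y^2 - 3*z - 3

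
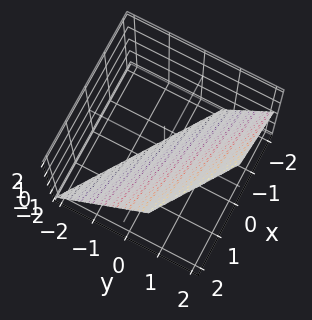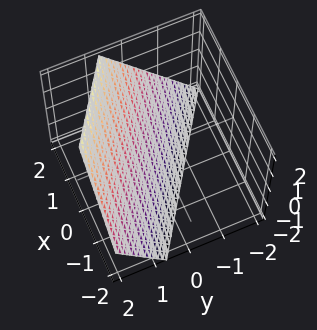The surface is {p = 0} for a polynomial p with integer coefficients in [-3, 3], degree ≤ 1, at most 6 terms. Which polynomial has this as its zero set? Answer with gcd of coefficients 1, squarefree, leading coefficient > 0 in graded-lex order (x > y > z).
The degree is 1 — the surface is flat (a plane).
From the axis intercepts and sections: one x-axis crossing is at x = 1; it meets the z-axis at z = -1 (among the integer gridlines).
Fitting integer coefficients to these (and the overall shape) gives p.

2*x + 3*y - 2*z - 2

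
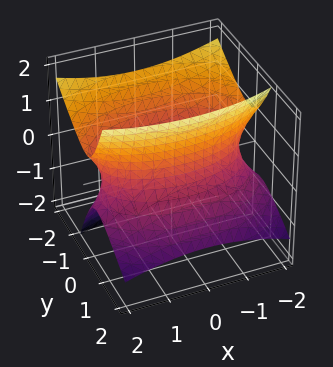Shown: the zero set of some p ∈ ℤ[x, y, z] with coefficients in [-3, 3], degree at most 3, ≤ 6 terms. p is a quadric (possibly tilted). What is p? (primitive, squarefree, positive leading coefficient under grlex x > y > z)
The degree is 2 — the shape is more complex than any degree-1 surface.
Checking where it meets the axes: it misses every integer gridline on the z-axis; the y-axis gridline crossings are at y ∈ {-1, 1}.
Fitting integer coefficients to these (and the overall shape) gives p.

x^2 + 3*y^2 + 3*y*z - 2*z^2 - 3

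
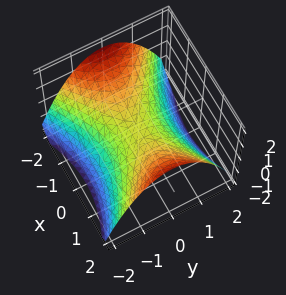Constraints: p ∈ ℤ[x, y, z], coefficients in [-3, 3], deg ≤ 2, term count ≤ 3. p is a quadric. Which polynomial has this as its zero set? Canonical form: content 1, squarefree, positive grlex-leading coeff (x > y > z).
1. deg p = 2. A hyperbolic paraboloid; a quadric.
2. Symmetries: mirror symmetry y ↦ −y ⇒ only even powers of y; mirror symmetry x ↦ −x ⇒ only even powers of x.
3. Against the integer gridlines: it meets the z-axis at z = 0 (among the integer gridlines); it crosses the y-axis at the gridline y = 0; it meets the x-axis at x = 0 (among the integer gridlines).
4. Matching integer coefficients to the picture gives p.

x^2 - 2*y^2 - 3*z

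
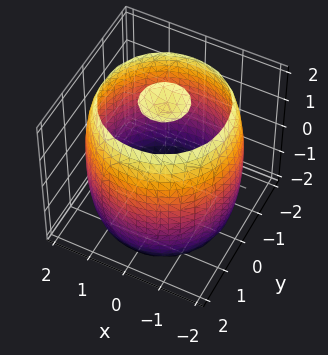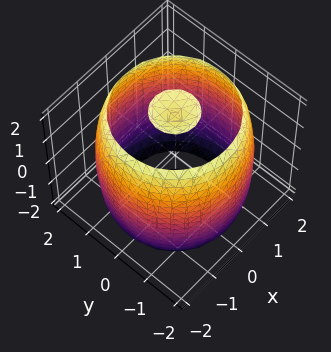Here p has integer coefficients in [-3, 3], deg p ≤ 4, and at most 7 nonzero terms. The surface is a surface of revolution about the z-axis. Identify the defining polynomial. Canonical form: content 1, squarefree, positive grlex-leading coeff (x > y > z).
x^4 + 2*x^2*y^2 + y^4 - 3*x^2 - 3*y^2 + z^2 - 3

First, there are 3 components.
Then, the degree is 4 — a generic line meets the surface in up to 4 points.
Then, by symmetry, every cross-section ⟂ z is a circle, so x, y appear only via x² + y².
Next, reading off the gridlines: a circular section at z = 1 has radius between 1 and 2.
Finally, together with the visible shape, these determine p as stated.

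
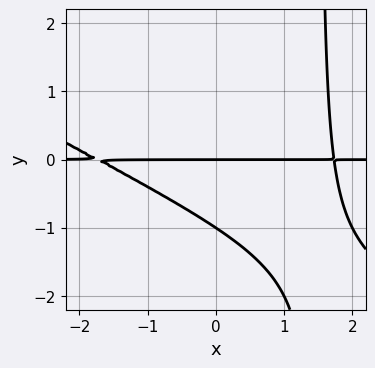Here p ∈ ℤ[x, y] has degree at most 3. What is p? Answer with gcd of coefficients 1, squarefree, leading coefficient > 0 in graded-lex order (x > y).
First, degree: the shape is more complex than any degree-2 curve, so deg p = 3.
Next, from the visible intercepts: among the integer gridlines, it crosses the y-axis at y ∈ {-1, 0}; every point of the x-axis in the box is on the curve.
Finally, putting this together gives p.

x^2*y + 2*x*y^2 - 3*y^2 - 3*y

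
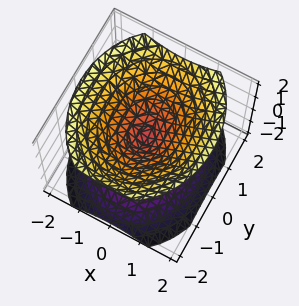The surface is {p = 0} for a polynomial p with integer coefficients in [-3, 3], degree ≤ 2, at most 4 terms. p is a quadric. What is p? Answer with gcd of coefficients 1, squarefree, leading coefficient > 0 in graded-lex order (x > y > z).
1. I count 2 distinct pieces.
2. The degree is 2 — a double cone through the origin; a quadric.
3. Symmetries: mirror symmetry y ↦ −y ⇒ only even powers of y; the x ↦ −x reflection is a symmetry, so x appears only in even powers; the z ↦ −z reflection is a symmetry, so z appears only in even powers.
4. Against the integer gridlines: one x-axis crossing is at x = 0; it crosses the z-axis at the gridline z = 0.
5. Putting this together gives p.

3*x^2 + 2*y^2 - 3*z^2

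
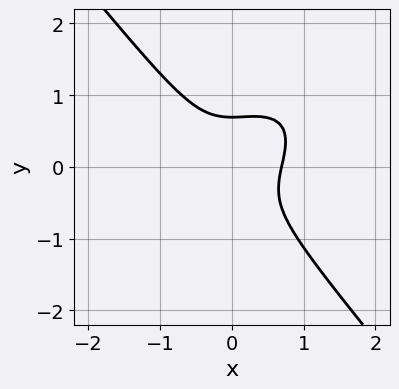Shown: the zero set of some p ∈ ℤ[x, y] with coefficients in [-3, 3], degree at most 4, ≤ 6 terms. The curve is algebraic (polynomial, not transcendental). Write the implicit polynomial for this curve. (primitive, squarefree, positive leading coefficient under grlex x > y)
3*x^3 - 2*x^2*y + 3*y^3 - 1

First, the degree is 3 — a generic line meets the curve in up to 3 points.
Finally, matching integer coefficients to the picture gives p.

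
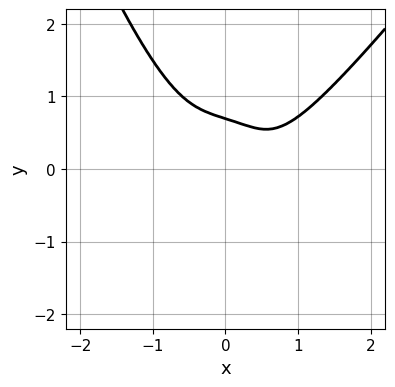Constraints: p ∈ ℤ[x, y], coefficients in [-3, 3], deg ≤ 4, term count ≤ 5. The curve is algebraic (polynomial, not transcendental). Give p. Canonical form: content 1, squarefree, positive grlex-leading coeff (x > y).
Degree: the shape is more complex than any degree-3 curve, so deg p = 4.
Reading off the gridlines: the curve avoids every integer x-axis point in the box.
Together with the visible shape, these determine p as stated.

3*x^4 - 2*x^3*y - 3*y^3 - 2*x*y + 1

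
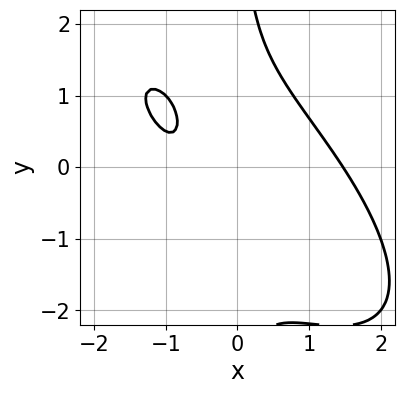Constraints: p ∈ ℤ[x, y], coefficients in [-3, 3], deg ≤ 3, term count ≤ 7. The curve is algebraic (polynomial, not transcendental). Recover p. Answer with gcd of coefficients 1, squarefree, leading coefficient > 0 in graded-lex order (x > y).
2*x^3 + 3*x^2*y + 2*x*y^2 - 3*x - 2

(a) The degree is 3 — the shape is more complex than any degree-2 curve.
(b) Observable constraints: no y-intercept at any integer in the box.
(c) Fitting integer coefficients to these (and the overall shape) gives p.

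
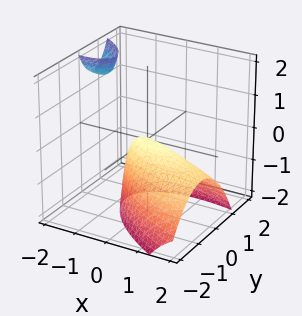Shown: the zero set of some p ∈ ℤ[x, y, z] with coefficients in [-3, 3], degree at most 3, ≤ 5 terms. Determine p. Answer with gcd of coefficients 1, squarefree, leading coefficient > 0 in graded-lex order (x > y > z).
x^2 + 2*x*y + 2*x*z + 3*y^2 + 2*z

There are 2 components.
The degree is 2 — the shape is more complex than any degree-1 surface.
Observable constraints: it meets the x-axis at x = 0 (among the integer gridlines); it crosses the y-axis at the gridline y = 0; one z-axis crossing is at z = 0.
Fitting integer coefficients to these (and the overall shape) gives p.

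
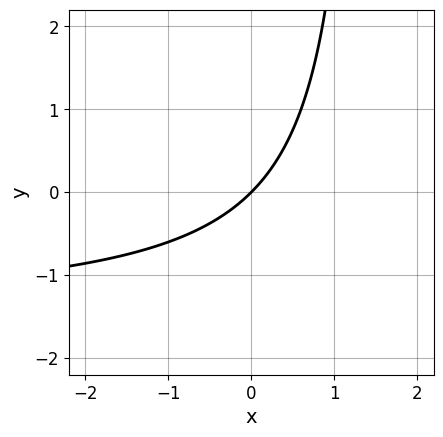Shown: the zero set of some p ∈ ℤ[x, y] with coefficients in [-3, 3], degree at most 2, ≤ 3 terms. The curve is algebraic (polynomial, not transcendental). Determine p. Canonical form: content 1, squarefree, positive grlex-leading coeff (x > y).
First, deg p = 2. The shape is more complex than any degree-1 curve.
Next, against the integer gridlines: one x-axis crossing is at x = 0; one y-axis crossing is at y = 0.
Finally, the integer polynomial consistent with all of this is the stated p.

2*x*y + 3*x - 3*y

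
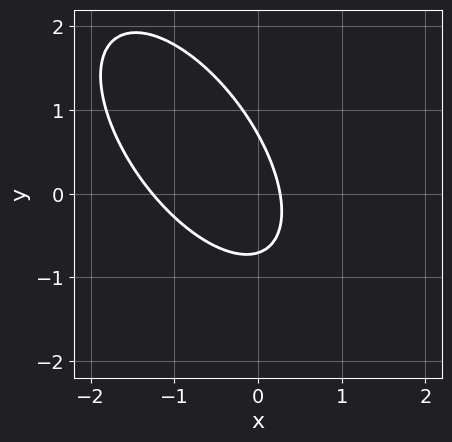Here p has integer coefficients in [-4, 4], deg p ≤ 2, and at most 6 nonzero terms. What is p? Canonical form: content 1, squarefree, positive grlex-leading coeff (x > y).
First, degree: a generic line meets the curve in up to 2 points, so deg p = 2.
Finally, the integer polynomial consistent with all of this is the stated p.

3*x^2 + 3*x*y + 2*y^2 + 3*x - 1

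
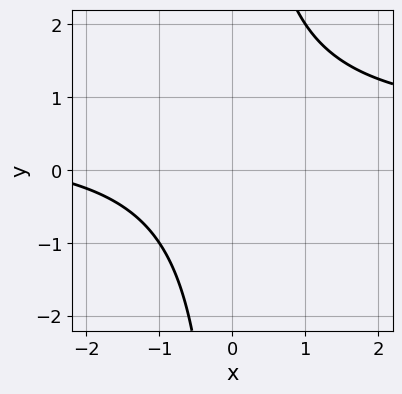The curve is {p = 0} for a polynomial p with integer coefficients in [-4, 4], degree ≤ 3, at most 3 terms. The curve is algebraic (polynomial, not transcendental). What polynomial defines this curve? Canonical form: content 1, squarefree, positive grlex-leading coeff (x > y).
2*x*y - x - 3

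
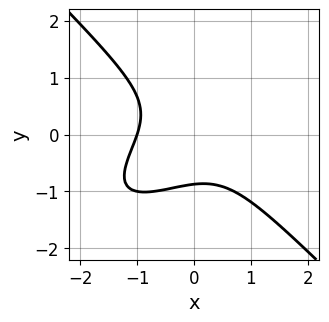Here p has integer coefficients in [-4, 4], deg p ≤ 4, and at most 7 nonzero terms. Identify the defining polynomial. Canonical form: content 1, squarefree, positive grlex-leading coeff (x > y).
2*x^3 - 2*x^2*y - x*y^2 + 3*y^3 + 2

First, deg p = 3.
Then, checking where it meets the axes: it crosses the x-axis at the gridline x = -1.
Finally, fitting integer coefficients to these (and the overall shape) gives p.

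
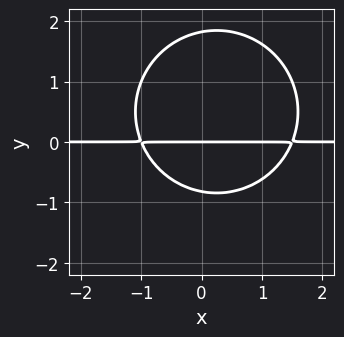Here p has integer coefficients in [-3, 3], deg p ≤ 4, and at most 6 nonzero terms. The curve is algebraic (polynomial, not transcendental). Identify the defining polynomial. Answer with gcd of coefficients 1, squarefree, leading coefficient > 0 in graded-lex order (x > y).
2*x^2*y + 2*y^3 - x*y - 2*y^2 - 3*y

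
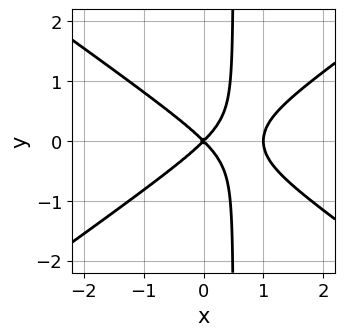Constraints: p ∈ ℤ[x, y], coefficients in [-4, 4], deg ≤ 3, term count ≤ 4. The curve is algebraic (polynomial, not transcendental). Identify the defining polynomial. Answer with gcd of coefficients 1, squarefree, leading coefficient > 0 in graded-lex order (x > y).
1. deg p = 3. The shape is more complex than any degree-2 curve.
2. Symmetries: it's symmetric under y → −y, forcing even powers of y.
3. Against the integer gridlines: it crosses the y-axis at the gridline y = 0; the x-axis gridline crossings are at x ∈ {0, 1}.
4. These observations pin down the coefficients.

x^3 - 2*x*y^2 - x^2 + y^2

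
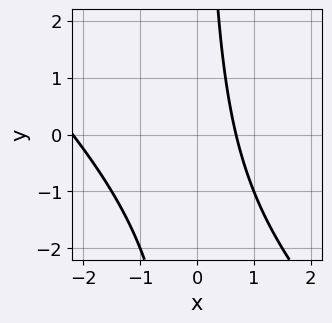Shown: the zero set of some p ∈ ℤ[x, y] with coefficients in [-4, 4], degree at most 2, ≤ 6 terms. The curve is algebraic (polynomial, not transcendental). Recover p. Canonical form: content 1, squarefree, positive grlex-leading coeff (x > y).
(a) Degree: no degree-1 curve has this shape, so deg p = 2.
(b) From the axis intercepts and sections: it misses every integer gridline on the y-axis.
(c) These observations pin down the coefficients.

2*x^2 + 2*x*y + 3*x - 3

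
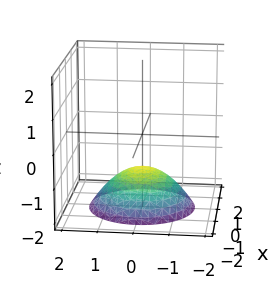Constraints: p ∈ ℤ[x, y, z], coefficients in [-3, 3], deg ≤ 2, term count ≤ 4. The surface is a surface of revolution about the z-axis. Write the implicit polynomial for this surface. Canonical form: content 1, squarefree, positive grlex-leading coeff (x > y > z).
First, degree: the shape is more complex than any degree-1 surface, so deg p = 2.
Next, by symmetry, the surface is invariant under rotation about z: p = q(x² + y², z).
Next, against the integer gridlines: the surface avoids every integer y-axis point in the box; the surface avoids every integer x-axis point in the box; a circular section at z = -2 has radius between 1 and 2; it meets the z-axis at z = -1 (among the integer gridlines).
Finally, matching integer coefficients to the picture gives p.

x^2 + y^2 + 2*z + 2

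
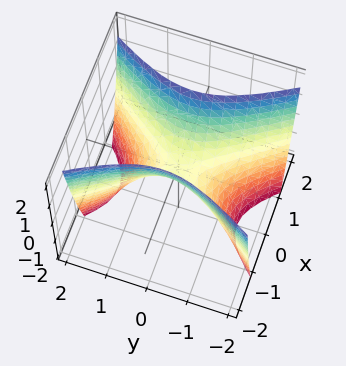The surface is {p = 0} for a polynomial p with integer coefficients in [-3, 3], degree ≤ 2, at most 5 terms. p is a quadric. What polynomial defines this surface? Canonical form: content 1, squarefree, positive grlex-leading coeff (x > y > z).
1. Degree: a saddle surface; a quadric, so deg p = 2.
2. Symmetries: mirror symmetry y ↦ −y ⇒ only even powers of y; the x ↦ −x reflection is a symmetry, so x appears only in even powers.
3. Against the integer gridlines: it meets the x-axis at x = 0 (among the integer gridlines); it meets the y-axis at y = 0 (among the integer gridlines).
4. These observations pin down the coefficients.

2*x^2 - y^2 - z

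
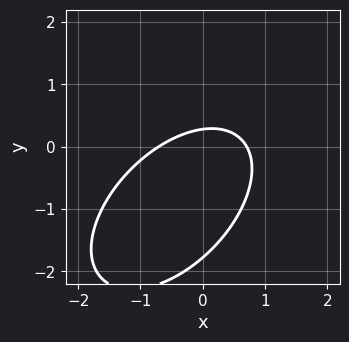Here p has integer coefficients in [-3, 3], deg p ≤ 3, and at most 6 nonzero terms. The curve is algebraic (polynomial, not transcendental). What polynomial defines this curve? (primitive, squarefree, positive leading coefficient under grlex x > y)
2*x^2 - 2*x*y + 2*y^2 + 3*y - 1

First, deg p = 2. The shape is more complex than any degree-1 curve.
Finally, matching integer coefficients to the picture gives p.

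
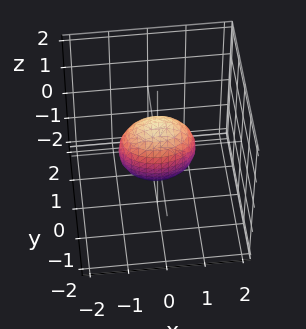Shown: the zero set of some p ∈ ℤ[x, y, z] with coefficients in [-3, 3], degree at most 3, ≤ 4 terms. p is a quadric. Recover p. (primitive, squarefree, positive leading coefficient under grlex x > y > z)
First, deg p = 2. Bounded and convex; a quadric.
Next, symmetries: the z ↦ −z reflection is a symmetry, so z appears only in even powers; it's symmetric under y → −y, forcing even powers of y; it's symmetric under x → −x, forcing even powers of x.
Then, against the integer gridlines: the z-axis gridline crossings are at z ∈ {-1, 1}; the x-axis gridline crossings are at x ∈ {-1, 1}.
Finally, assembling these constraints gives the stated polynomial.

x^2 + 2*y^2 + z^2 - 1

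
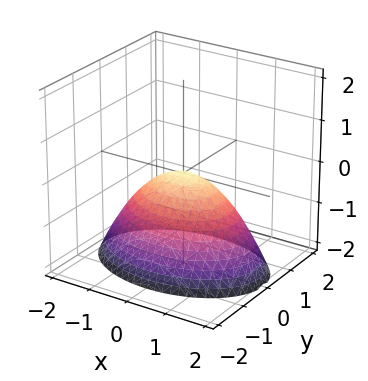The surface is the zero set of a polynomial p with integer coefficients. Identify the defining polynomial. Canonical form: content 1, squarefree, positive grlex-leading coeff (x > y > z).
1. Degree: a paraboloid; a quadric, so deg p = 2.
2. Symmetries: the x ↦ −x reflection is a symmetry, so x appears only in even powers; it's symmetric under y → −y, forcing even powers of y.
3. Reading off the gridlines: it meets the x-axis at x = 0 (among the integer gridlines); it crosses the z-axis at the gridline z = 0; one y-axis crossing is at y = 0.
4. Fitting integer coefficients to these (and the overall shape) gives p.

x^2 + 2*y^2 + 2*z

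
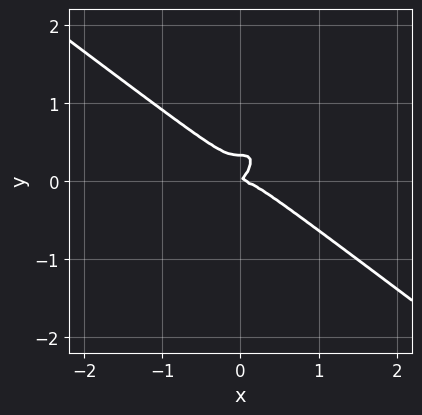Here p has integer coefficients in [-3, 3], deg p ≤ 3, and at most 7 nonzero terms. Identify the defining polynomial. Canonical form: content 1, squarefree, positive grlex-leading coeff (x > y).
3*x^3 - 3*x*y^2 + 3*y^3 + x*y - y^2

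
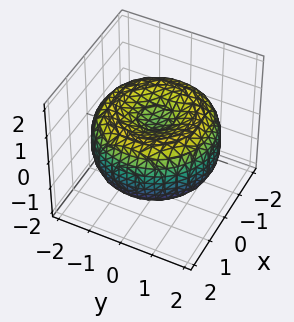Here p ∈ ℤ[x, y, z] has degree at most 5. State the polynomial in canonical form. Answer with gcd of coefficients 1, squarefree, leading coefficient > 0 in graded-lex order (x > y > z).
x^4 + 2*x^2*y^2 + y^4 - 3*x^2 - 3*y^2 + 3*z^2 - 1

deg p = 4. No degree-3 surface has this shape.
Symmetry: every cross-section ⟂ z is a circle, so x, y appear only via x² + y².
From the axis intercepts and sections: a circular section at z = 1 has radius exactly 1.
Putting this together gives p.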